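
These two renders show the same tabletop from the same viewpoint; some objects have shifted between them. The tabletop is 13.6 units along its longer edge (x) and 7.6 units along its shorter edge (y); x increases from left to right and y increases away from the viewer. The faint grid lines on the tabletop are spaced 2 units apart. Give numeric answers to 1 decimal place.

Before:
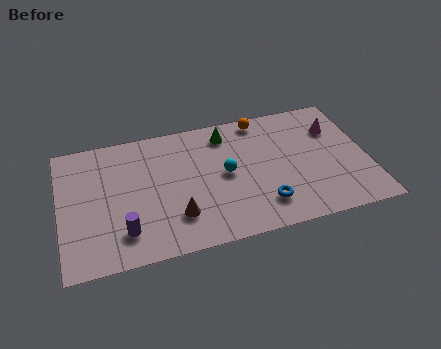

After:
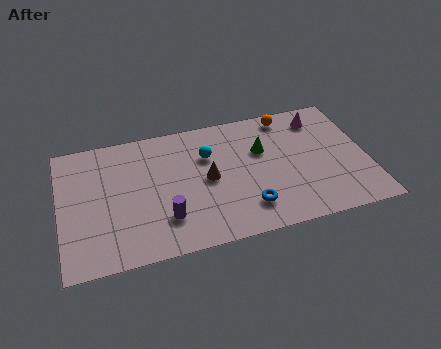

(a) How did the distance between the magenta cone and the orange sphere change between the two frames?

-2.0

Before: roughly 3.5 units apart; after: 1.5. That's 2.0 units closer together.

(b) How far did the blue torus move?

0.7

The blue torus was near (8.8, 1.7) before and (8.1, 1.7) after, so it travelled √(0.7² + 0.0²) ≈ 0.7 units.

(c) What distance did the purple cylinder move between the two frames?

1.8

The purple cylinder moved from about (2.7, 1.7) to (4.5, 2.0), a distance of √(1.8² + 0.3²) ≈ 1.8.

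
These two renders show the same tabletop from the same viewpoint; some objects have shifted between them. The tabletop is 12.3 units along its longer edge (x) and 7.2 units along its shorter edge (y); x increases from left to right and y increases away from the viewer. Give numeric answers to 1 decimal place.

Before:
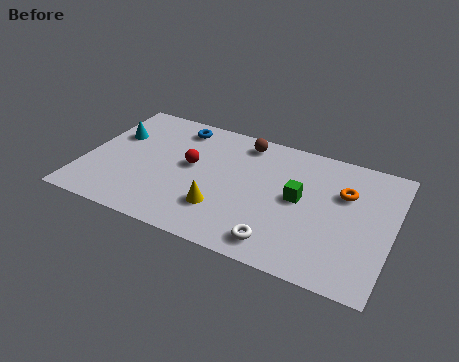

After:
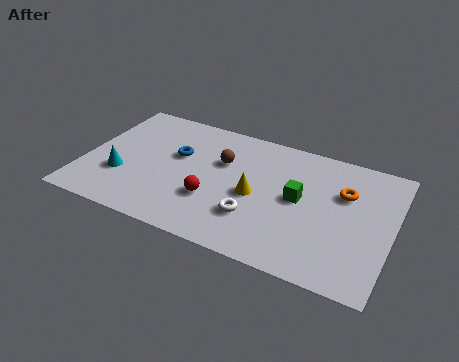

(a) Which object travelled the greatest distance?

the cyan cone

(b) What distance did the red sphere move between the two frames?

1.9

From (4.2, 4.0) to (5.3, 2.4), the red sphere covered √(1.1² + 1.6²) ≈ 1.9 units.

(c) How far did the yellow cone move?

1.8

The yellow cone was near (5.7, 2.0) before and (6.9, 3.3) after, so it travelled √(1.2² + 1.3²) ≈ 1.8 units.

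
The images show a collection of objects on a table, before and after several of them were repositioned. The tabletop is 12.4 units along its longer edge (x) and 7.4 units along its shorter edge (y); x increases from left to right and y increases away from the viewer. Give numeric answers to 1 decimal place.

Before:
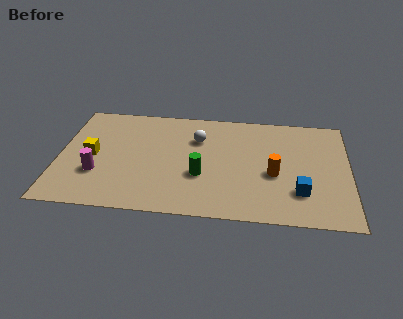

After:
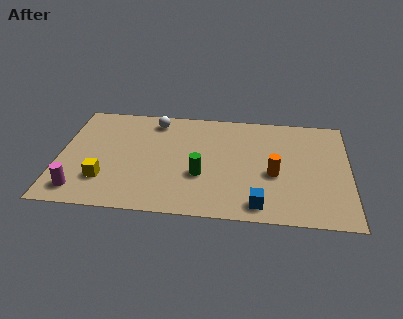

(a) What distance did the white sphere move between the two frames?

2.2

The white sphere moved from about (5.9, 5.2) to (4.0, 6.3), a distance of √(1.9² + 1.1²) ≈ 2.2.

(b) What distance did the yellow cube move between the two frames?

1.7

From (1.4, 3.6) to (2.0, 2.0), the yellow cube covered √(0.6² + 1.6²) ≈ 1.7 units.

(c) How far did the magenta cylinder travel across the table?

1.4

The magenta cylinder moved from about (1.7, 2.4) to (1.0, 1.2), a distance of √(0.7² + 1.2²) ≈ 1.4.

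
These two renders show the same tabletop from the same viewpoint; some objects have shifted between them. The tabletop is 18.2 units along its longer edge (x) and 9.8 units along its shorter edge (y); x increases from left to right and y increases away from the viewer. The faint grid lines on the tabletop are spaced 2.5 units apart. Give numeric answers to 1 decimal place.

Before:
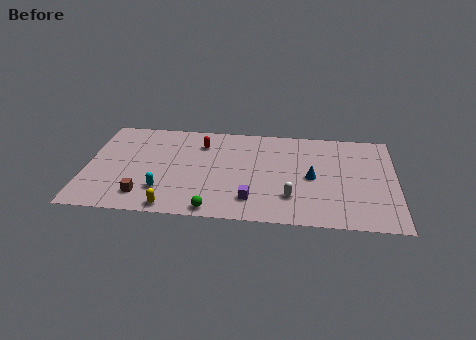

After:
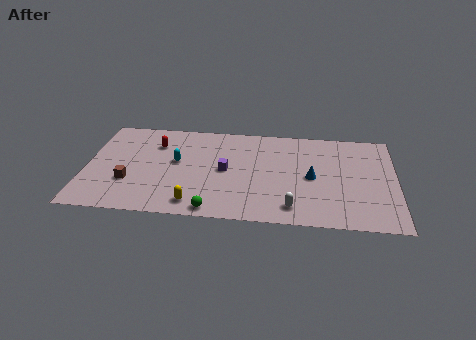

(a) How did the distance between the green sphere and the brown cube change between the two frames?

+1.3

Before: roughly 4.2 units apart; after: 5.5. That's 1.3 units further apart.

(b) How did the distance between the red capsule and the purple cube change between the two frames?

-1.4

They were about 6.2 units apart before and 4.8 after — 1.4 units closer together.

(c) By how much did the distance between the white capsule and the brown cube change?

+1.1

They were about 8.6 units apart before and 9.7 after — 1.1 units further apart.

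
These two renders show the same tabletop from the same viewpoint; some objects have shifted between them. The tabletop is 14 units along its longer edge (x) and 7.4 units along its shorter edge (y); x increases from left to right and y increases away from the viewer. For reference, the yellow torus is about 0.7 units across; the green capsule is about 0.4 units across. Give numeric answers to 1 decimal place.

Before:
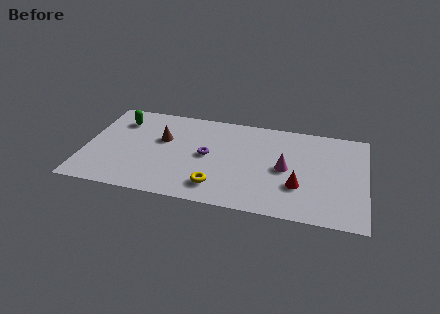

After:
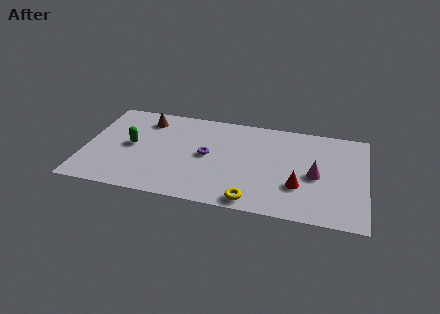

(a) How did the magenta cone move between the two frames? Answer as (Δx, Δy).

(1.5, -0.2)

From the two frames, the magenta cone sits at roughly (10.0, 3.6) before and (11.5, 3.4) after.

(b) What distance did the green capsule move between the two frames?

2.0

From (1.6, 5.7) to (2.3, 3.8), the green capsule covered √(0.7² + 1.9²) ≈ 2.0 units.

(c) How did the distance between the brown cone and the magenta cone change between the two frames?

+2.7

The distance was about 6.3 in the first image and 9.0 in the second, so they moved 2.7 units further apart.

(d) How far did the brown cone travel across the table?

1.7

The brown cone moved from about (3.8, 4.6) to (2.9, 6.0), a distance of √(0.9² + 1.4²) ≈ 1.7.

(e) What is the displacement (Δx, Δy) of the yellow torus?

(1.8, -0.7)

The yellow torus started near (6.7, 1.5) and ended near (8.5, 0.8).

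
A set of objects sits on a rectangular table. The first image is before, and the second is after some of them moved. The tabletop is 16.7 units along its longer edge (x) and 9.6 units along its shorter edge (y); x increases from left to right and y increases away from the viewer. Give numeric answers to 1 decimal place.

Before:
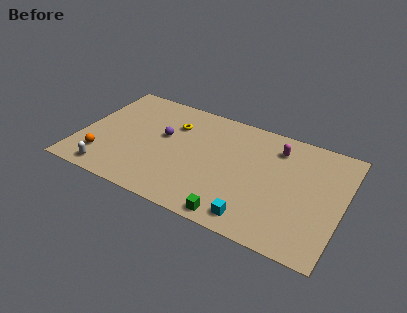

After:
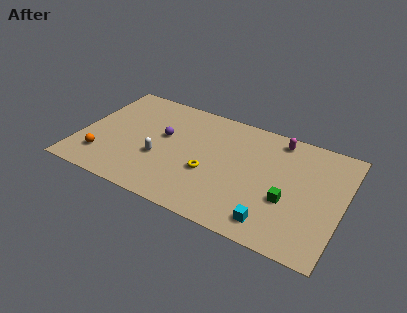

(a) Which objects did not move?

the orange sphere and the purple sphere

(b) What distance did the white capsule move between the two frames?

3.8

From (2.3, 1.1) to (5.2, 3.6), the white capsule covered √(2.9² + 2.5²) ≈ 3.8 units.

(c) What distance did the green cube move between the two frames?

4.0

The green cube moved from about (10.4, 0.9) to (13.4, 3.6), a distance of √(3.0² + 2.7²) ≈ 4.0.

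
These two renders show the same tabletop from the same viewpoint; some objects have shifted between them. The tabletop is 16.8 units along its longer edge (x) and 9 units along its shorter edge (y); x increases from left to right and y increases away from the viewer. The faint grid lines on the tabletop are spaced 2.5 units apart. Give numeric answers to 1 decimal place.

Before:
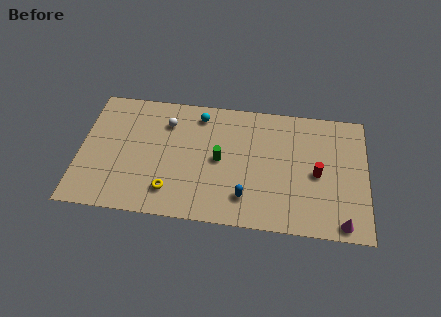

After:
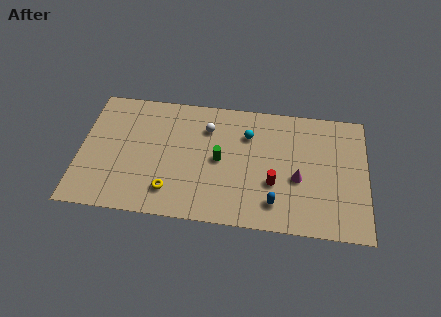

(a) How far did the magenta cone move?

3.8

From (15.4, 0.9) to (12.8, 3.7), the magenta cone covered √(2.6² + 2.8²) ≈ 3.8 units.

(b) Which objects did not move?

the green cylinder and the yellow torus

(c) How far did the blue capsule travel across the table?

1.7

The blue capsule was near (9.8, 2.0) before and (11.5, 1.8) after, so it travelled √(1.7² + 0.2²) ≈ 1.7 units.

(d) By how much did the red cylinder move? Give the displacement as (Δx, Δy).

(-2.5, -1.0)

From the two frames, the red cylinder sits at roughly (13.9, 4.2) before and (11.4, 3.2) after.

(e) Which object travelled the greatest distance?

the magenta cone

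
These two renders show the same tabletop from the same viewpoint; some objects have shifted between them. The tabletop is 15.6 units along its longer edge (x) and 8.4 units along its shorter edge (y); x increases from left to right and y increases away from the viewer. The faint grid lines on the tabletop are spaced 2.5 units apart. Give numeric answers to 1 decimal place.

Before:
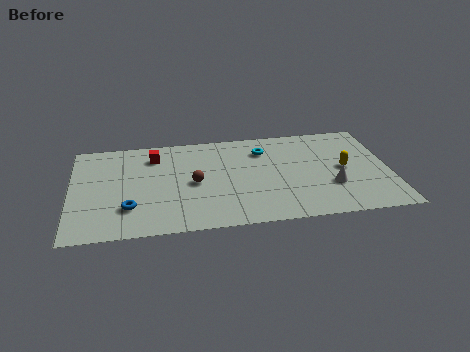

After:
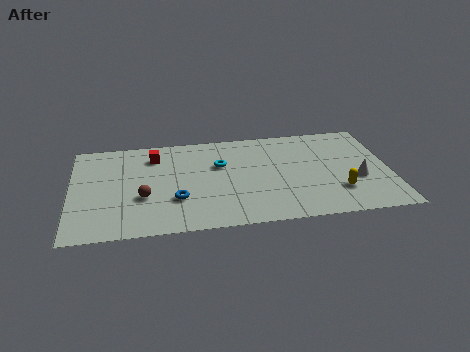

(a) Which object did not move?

the red cube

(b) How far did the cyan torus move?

2.4

From (9.5, 6.4) to (7.3, 5.4), the cyan torus covered √(2.2² + 1.0²) ≈ 2.4 units.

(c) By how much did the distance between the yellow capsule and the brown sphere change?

+2.1

They were about 7.4 units apart before and 9.5 after — 2.1 units further apart.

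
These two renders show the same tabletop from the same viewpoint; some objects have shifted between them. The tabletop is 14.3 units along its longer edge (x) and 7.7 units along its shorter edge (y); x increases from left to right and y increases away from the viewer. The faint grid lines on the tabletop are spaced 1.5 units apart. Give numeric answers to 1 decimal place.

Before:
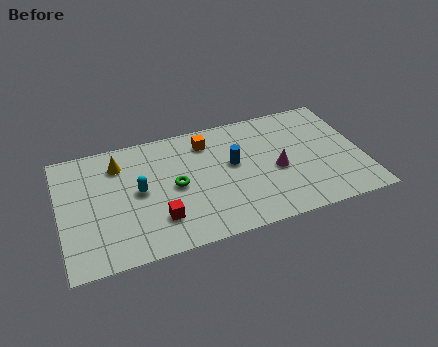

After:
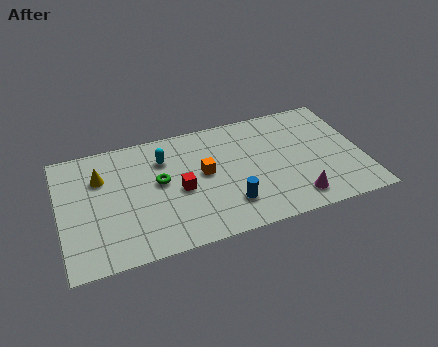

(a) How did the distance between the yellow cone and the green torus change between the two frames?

-0.4

The distance was about 3.3 in the first image and 2.9 in the second, so they moved 0.4 units closer together.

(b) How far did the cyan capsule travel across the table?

2.1

From (3.7, 4.0) to (5.0, 5.7), the cyan capsule covered √(1.3² + 1.7²) ≈ 2.1 units.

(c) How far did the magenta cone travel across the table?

2.2

The magenta cone moved from about (10.2, 3.4) to (10.9, 1.3), a distance of √(0.7² + 2.1²) ≈ 2.2.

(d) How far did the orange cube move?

2.0

From (7.1, 6.2) to (6.8, 4.2), the orange cube covered √(0.3² + 2.0²) ≈ 2.0 units.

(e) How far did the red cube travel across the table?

1.9

The red cube moved from about (4.5, 2.0) to (5.6, 3.5), a distance of √(1.1² + 1.5²) ≈ 1.9.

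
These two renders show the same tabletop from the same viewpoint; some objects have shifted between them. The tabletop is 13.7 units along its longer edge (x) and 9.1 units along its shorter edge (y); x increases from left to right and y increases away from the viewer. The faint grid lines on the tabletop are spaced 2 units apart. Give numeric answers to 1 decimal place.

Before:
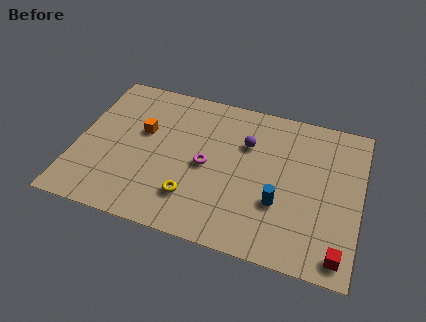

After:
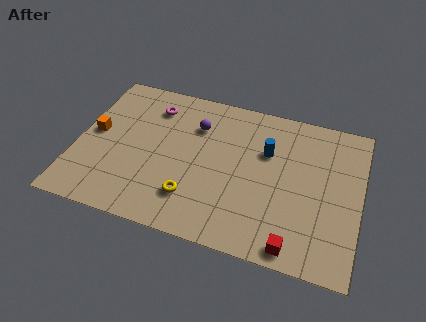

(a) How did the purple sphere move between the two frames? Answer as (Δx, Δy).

(-2.5, 0.4)

From the two frames, the purple sphere sits at roughly (8.1, 6.2) before and (5.6, 6.6) after.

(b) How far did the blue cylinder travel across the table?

3.0

The blue cylinder moved from about (9.9, 3.1) to (9.1, 6.0), a distance of √(0.8² + 2.9²) ≈ 3.0.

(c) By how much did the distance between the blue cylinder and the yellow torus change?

+0.8

The distance was about 4.2 in the first image and 5.0 in the second, so they moved 0.8 units further apart.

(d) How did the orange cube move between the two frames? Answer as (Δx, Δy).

(-2.3, -0.7)

The orange cube was at about (3.1, 5.5) and moved to about (0.8, 4.8).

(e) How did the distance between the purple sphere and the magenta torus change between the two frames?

-0.3

They were about 2.6 units apart before and 2.3 after — 0.3 units closer together.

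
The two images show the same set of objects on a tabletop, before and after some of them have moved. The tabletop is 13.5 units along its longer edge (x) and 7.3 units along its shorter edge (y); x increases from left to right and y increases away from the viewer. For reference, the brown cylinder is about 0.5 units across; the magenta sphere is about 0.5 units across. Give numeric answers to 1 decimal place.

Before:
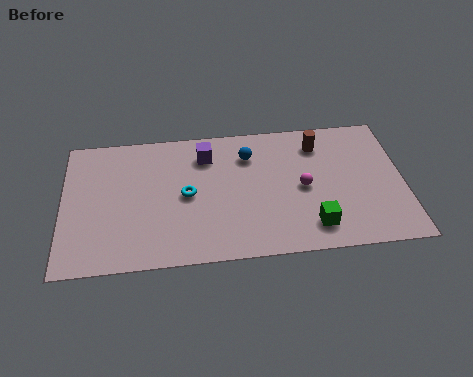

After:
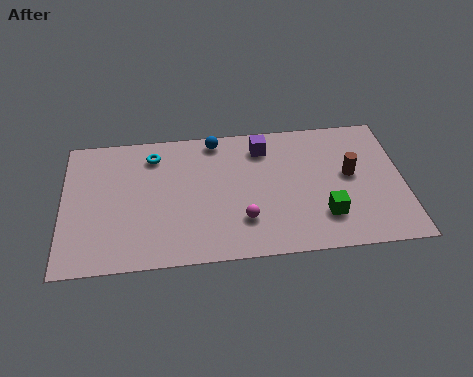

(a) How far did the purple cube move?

2.3

The purple cube moved from about (5.7, 5.7) to (8.0, 5.9), a distance of √(2.3² + 0.2²) ≈ 2.3.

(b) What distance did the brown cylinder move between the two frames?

2.2

From (10.2, 5.8) to (11.4, 4.0), the brown cylinder covered √(1.2² + 1.8²) ≈ 2.2 units.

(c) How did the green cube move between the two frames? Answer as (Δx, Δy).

(0.5, 0.5)

The green cube started near (9.8, 1.4) and ended near (10.3, 1.9).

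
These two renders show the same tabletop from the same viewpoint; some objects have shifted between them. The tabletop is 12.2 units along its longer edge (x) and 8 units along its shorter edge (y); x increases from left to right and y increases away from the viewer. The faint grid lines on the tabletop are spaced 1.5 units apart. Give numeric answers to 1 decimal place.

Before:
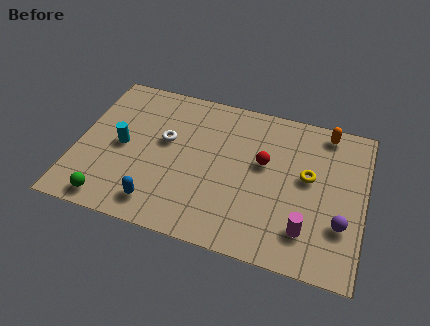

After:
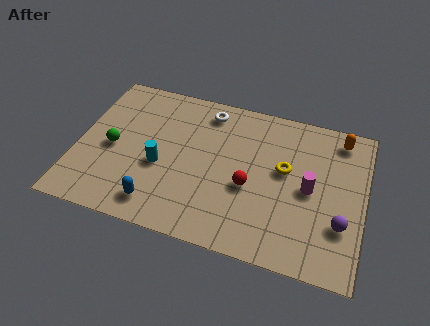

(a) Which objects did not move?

the blue capsule and the purple sphere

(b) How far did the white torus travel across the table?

2.6

From (3.7, 4.7) to (5.3, 6.8), the white torus covered √(1.6² + 2.1²) ≈ 2.6 units.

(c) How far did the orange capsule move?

0.6

The orange capsule moved from about (10.4, 7.1) to (11.0, 6.9), a distance of √(0.6² + 0.2²) ≈ 0.6.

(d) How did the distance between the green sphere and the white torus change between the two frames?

+0.6

They were about 4.3 units apart before and 4.9 after — 0.6 units further apart.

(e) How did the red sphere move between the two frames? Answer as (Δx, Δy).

(-0.5, -1.4)

The red sphere was at about (7.9, 4.7) and moved to about (7.4, 3.3).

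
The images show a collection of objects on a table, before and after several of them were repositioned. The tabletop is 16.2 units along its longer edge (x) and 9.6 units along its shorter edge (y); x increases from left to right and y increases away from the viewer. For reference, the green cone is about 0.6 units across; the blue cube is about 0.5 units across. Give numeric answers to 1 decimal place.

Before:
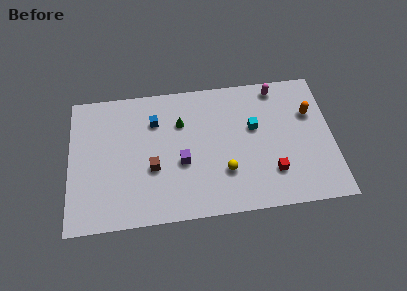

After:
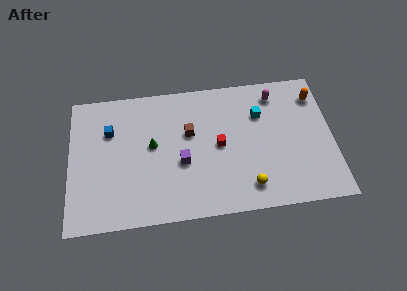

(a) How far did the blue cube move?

2.8

The blue cube moved from about (5.3, 7.0) to (2.5, 6.6), a distance of √(2.8² + 0.4²) ≈ 2.8.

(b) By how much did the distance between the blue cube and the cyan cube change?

+3.1

Before: roughly 6.2 units apart; after: 9.3. That's 3.1 units further apart.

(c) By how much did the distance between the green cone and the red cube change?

-2.8

Before: roughly 6.9 units apart; after: 4.1. That's 2.8 units closer together.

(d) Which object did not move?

the purple cube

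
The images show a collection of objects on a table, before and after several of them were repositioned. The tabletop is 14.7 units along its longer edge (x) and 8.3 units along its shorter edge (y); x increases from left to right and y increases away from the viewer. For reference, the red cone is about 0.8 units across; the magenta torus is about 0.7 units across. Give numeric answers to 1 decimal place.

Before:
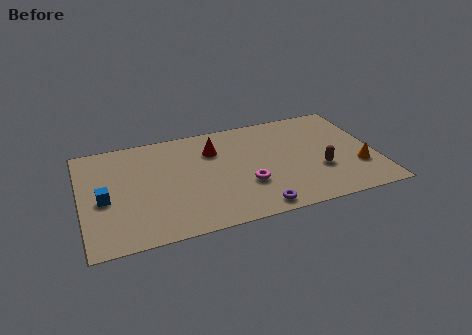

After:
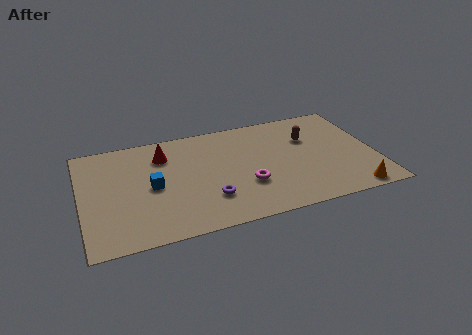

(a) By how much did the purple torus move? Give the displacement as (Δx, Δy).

(-2.2, 1.4)

The purple torus started near (8.4, 0.9) and ended near (6.2, 2.3).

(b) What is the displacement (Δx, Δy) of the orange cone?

(-0.5, -1.8)

The orange cone started near (13.7, 2.6) and ended near (13.2, 0.8).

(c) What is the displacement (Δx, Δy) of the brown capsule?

(-0.3, 2.7)

The brown capsule was at about (11.8, 2.9) and moved to about (11.5, 5.6).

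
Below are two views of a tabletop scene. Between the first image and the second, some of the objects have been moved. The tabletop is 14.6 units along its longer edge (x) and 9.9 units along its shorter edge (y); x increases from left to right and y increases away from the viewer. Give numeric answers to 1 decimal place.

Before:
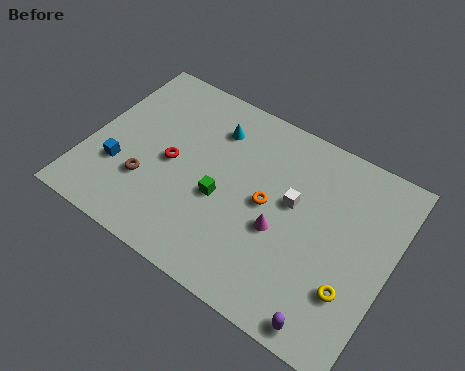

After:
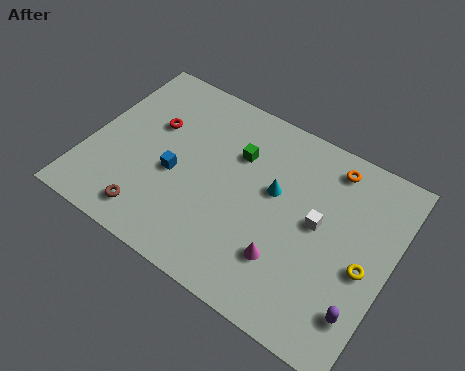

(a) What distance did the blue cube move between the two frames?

2.8

From (1.7, 3.2) to (4.3, 4.2), the blue cube covered √(2.6² + 1.0²) ≈ 2.8 units.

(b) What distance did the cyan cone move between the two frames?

3.8

The cyan cone moved from about (5.6, 7.6) to (8.9, 5.8), a distance of √(3.3² + 1.8²) ≈ 3.8.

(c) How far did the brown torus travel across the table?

1.7

The brown torus moved from about (3.1, 3.1) to (3.6, 1.5), a distance of √(0.5² + 1.6²) ≈ 1.7.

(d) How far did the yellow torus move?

1.5

The yellow torus was near (13.1, 2.9) before and (13.5, 4.3) after, so it travelled √(0.4² + 1.4²) ≈ 1.5 units.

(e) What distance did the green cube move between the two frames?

2.7

The green cube was near (6.6, 4.1) before and (6.9, 6.8) after, so it travelled √(0.3² + 2.7²) ≈ 2.7 units.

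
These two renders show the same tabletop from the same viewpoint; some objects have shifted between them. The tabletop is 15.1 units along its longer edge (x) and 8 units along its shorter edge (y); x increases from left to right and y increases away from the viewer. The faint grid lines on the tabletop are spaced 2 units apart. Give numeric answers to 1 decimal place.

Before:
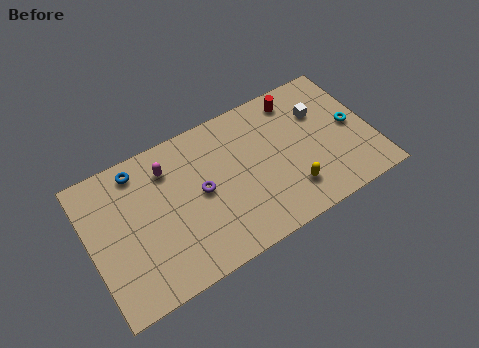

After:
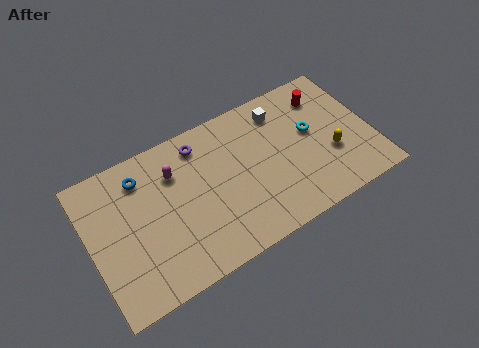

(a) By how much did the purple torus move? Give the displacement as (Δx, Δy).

(0.3, 2.6)

The purple torus was at about (5.9, 4.1) and moved to about (6.2, 6.7).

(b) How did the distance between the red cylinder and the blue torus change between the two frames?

+1.4

They were about 8.6 units apart before and 10.0 after — 1.4 units further apart.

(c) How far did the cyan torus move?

2.2

From (14.1, 4.0) to (12.0, 4.6), the cyan torus covered √(2.1² + 0.6²) ≈ 2.2 units.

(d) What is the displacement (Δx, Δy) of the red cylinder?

(1.5, -0.5)

From the two frames, the red cylinder sits at roughly (11.5, 6.8) before and (13.0, 6.3) after.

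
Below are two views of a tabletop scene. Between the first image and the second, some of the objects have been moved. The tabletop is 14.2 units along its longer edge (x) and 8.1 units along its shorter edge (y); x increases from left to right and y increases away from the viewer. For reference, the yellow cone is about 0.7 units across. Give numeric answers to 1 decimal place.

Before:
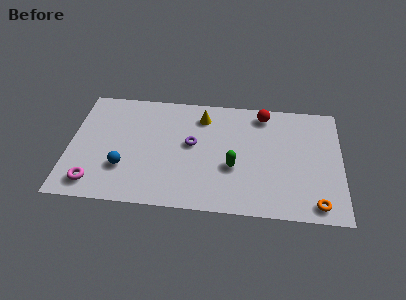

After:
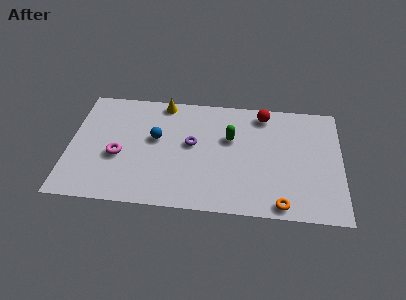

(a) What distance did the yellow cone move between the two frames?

2.2

The yellow cone moved from about (6.9, 6.5) to (4.8, 7.3), a distance of √(2.1² + 0.8²) ≈ 2.2.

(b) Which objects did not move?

the red sphere and the purple torus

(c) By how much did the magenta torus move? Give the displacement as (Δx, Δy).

(1.2, 2.0)

The magenta torus was at about (1.4, 1.3) and moved to about (2.6, 3.3).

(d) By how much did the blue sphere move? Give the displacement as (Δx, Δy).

(1.6, 2.2)

The blue sphere was at about (2.9, 2.5) and moved to about (4.5, 4.7).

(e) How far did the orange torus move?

1.8

The orange torus was near (12.9, 1.0) before and (11.1, 0.8) after, so it travelled √(1.8² + 0.2²) ≈ 1.8 units.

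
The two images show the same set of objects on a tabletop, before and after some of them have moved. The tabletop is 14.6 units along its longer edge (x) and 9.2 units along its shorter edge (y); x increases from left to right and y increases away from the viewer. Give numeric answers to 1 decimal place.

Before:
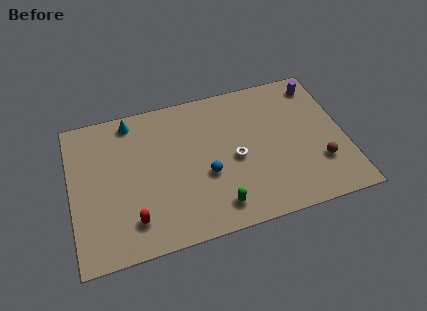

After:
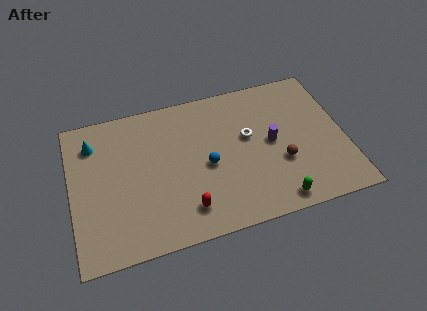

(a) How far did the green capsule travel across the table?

3.1

The green capsule was near (7.5, 1.5) before and (10.6, 1.0) after, so it travelled √(3.1² + 0.5²) ≈ 3.1 units.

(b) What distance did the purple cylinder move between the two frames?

4.2

The purple cylinder moved from about (13.5, 7.8) to (10.7, 4.7), a distance of √(2.8² + 3.1²) ≈ 4.2.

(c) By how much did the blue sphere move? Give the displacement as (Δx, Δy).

(0.1, 0.6)

From the two frames, the blue sphere sits at roughly (7.1, 3.6) before and (7.2, 4.2) after.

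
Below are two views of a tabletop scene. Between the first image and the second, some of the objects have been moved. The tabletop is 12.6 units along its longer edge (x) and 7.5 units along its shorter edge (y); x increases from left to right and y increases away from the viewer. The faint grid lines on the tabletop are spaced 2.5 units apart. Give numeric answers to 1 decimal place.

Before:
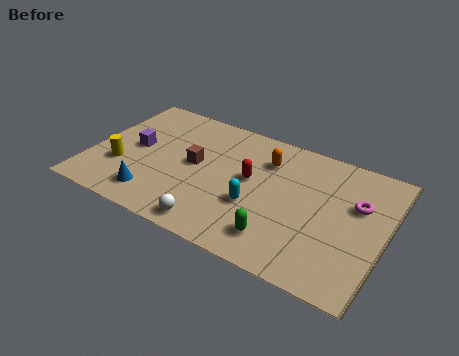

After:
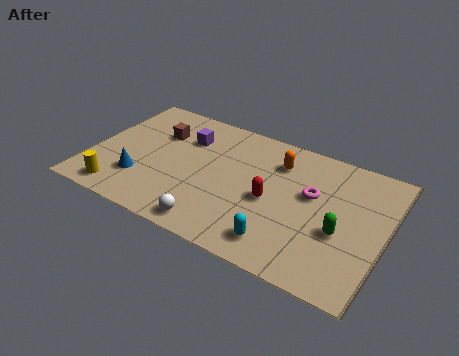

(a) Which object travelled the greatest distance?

the green capsule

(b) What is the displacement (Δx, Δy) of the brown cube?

(-1.8, 1.2)

From the two frames, the brown cube sits at roughly (4.4, 4.0) before and (2.6, 5.2) after.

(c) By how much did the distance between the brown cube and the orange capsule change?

+1.9

They were about 3.3 units apart before and 5.2 after — 1.9 units further apart.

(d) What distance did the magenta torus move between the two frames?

1.9

The magenta torus moved from about (11.3, 4.8) to (9.4, 4.5), a distance of √(1.9² + 0.3²) ≈ 1.9.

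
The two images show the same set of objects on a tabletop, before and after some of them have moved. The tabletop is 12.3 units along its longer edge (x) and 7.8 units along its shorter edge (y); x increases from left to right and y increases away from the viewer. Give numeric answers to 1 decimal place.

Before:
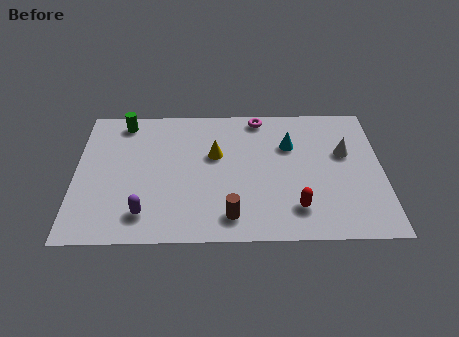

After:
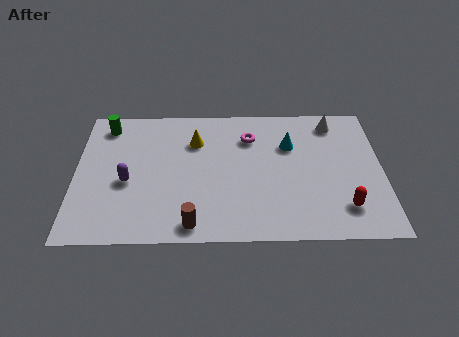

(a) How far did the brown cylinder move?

1.6

From (6.2, 1.3) to (4.7, 0.9), the brown cylinder covered √(1.5² + 0.4²) ≈ 1.6 units.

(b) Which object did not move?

the cyan cone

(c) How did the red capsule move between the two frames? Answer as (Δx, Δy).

(1.9, 0.0)

From the two frames, the red capsule sits at roughly (8.8, 1.7) before and (10.7, 1.7) after.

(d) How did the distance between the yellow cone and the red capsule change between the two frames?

+2.6

They were about 4.5 units apart before and 7.1 after — 2.6 units further apart.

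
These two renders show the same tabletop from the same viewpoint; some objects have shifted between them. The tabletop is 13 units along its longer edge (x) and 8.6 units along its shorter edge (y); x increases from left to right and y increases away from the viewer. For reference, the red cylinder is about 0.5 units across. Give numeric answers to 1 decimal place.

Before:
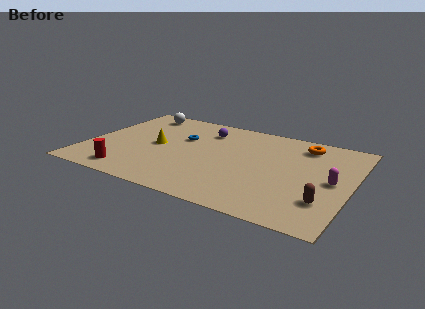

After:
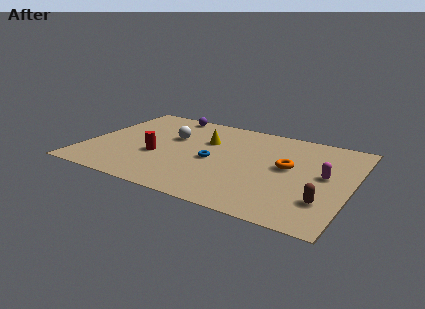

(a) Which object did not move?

the brown capsule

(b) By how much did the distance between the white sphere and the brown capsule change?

-2.6

Before: roughly 11.1 units apart; after: 8.5. That's 2.6 units closer together.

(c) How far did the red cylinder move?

2.4

The red cylinder moved from about (2.5, 1.2) to (3.6, 3.3), a distance of √(1.1² + 2.1²) ≈ 2.4.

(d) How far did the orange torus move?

2.5

From (10.4, 7.1) to (9.9, 4.7), the orange torus covered √(0.5² + 2.4²) ≈ 2.5 units.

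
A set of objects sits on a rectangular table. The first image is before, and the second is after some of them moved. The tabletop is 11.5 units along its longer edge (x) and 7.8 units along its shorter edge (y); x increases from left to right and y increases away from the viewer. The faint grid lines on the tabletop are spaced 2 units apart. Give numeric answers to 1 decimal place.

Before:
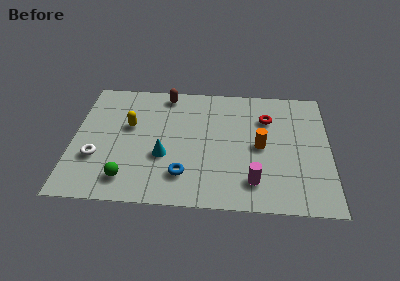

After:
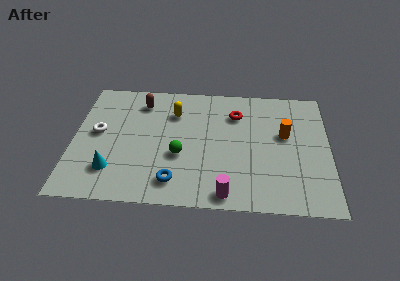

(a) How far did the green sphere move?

2.8

The green sphere moved from about (2.5, 1.4) to (4.8, 3.0), a distance of √(2.3² + 1.6²) ≈ 2.8.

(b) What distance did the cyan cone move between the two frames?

2.5

The cyan cone moved from about (4.1, 2.9) to (1.8, 1.9), a distance of √(2.3² + 1.0²) ≈ 2.5.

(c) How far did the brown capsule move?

1.3

The brown capsule moved from about (4.1, 6.9) to (3.0, 6.3), a distance of √(1.1² + 0.6²) ≈ 1.3.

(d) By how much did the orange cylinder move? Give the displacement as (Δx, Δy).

(1.1, 0.8)

The orange cylinder started near (8.4, 3.8) and ended near (9.5, 4.6).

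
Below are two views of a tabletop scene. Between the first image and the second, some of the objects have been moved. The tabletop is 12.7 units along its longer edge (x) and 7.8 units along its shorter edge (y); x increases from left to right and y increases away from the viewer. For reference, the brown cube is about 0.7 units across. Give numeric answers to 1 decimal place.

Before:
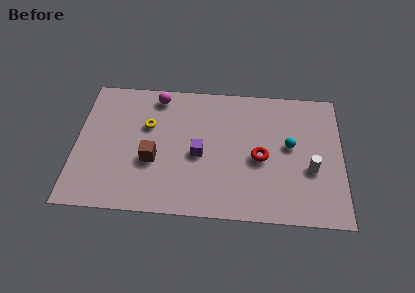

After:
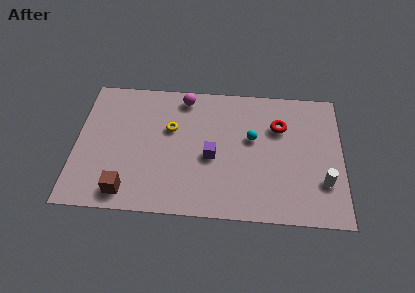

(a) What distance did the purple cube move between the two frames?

0.6

From (5.9, 3.5) to (6.5, 3.4), the purple cube covered √(0.6² + 0.1²) ≈ 0.6 units.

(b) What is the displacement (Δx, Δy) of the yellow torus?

(1.1, -0.1)

The yellow torus started near (3.4, 5.0) and ended near (4.5, 4.9).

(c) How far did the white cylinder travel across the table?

0.9

From (11.2, 3.0) to (11.8, 2.3), the white cylinder covered √(0.6² + 0.7²) ≈ 0.9 units.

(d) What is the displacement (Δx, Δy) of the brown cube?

(-1.2, -1.9)

The brown cube was at about (3.7, 3.0) and moved to about (2.5, 1.1).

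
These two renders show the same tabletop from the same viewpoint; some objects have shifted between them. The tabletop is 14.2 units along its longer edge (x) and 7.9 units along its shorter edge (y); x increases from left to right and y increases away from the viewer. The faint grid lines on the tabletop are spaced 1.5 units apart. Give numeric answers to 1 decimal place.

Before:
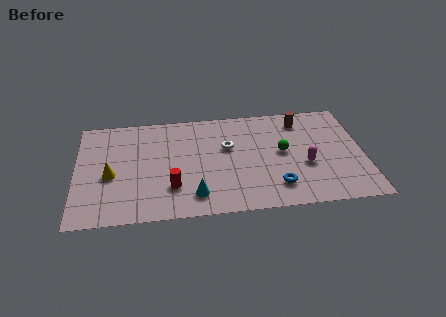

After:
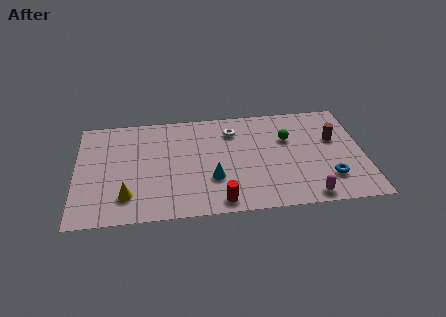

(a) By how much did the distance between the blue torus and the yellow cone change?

+1.6

They were about 8.3 units apart before and 9.9 after — 1.6 units further apart.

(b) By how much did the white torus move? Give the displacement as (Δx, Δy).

(0.3, 1.2)

The white torus started near (7.5, 4.9) and ended near (7.8, 6.1).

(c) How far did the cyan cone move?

1.4

From (5.8, 1.5) to (6.7, 2.6), the cyan cone covered √(0.9² + 1.1²) ≈ 1.4 units.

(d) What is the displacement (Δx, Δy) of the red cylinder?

(2.3, -1.3)

The red cylinder started near (4.7, 2.2) and ended near (7.0, 0.9).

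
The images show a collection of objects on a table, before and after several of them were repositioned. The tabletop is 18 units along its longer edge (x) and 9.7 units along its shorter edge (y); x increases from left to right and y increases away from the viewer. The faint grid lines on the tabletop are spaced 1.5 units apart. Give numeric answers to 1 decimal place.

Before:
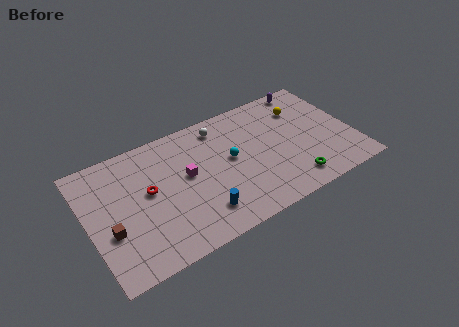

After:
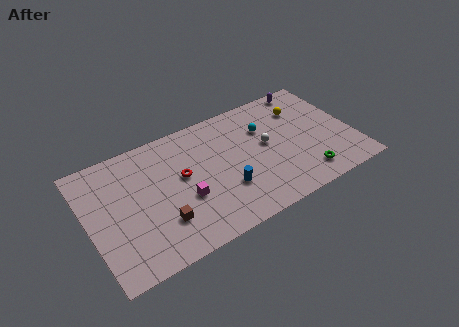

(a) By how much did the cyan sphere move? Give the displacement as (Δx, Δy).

(2.6, 1.4)

The cyan sphere started near (9.7, 5.3) and ended near (12.3, 6.7).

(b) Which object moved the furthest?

the white sphere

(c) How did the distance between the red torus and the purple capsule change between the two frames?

-2.2

Before: roughly 12.1 units apart; after: 9.9. That's 2.2 units closer together.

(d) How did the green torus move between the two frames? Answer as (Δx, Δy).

(0.9, 0.1)

The green torus started near (13.4, 1.6) and ended near (14.3, 1.7).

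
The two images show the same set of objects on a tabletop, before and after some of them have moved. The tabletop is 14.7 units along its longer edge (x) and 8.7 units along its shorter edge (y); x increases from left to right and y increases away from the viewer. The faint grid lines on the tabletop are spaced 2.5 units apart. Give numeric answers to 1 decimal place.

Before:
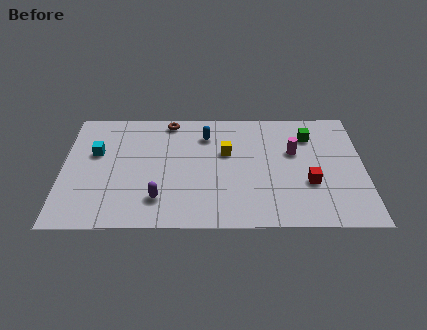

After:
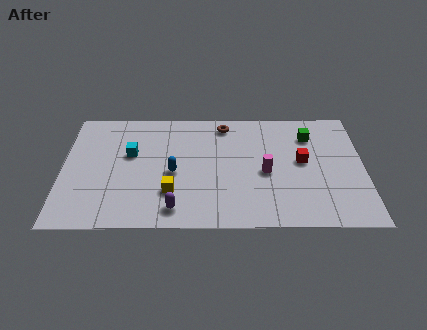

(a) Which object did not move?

the green cube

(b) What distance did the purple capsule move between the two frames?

1.1

The purple capsule moved from about (4.7, 2.0) to (5.5, 1.3), a distance of √(0.8² + 0.7²) ≈ 1.1.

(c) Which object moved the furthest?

the yellow cube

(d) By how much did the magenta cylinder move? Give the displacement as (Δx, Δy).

(-1.4, -1.5)

The magenta cylinder started near (11.3, 5.4) and ended near (9.9, 3.9).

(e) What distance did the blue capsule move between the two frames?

3.2

The blue capsule was near (7.0, 6.7) before and (5.4, 3.9) after, so it travelled √(1.6² + 2.8²) ≈ 3.2 units.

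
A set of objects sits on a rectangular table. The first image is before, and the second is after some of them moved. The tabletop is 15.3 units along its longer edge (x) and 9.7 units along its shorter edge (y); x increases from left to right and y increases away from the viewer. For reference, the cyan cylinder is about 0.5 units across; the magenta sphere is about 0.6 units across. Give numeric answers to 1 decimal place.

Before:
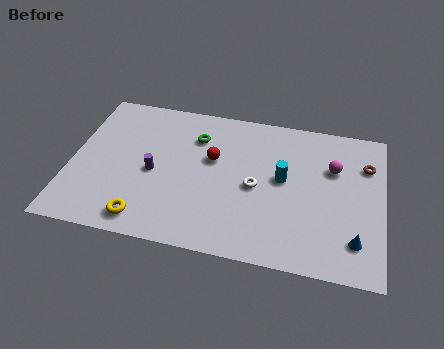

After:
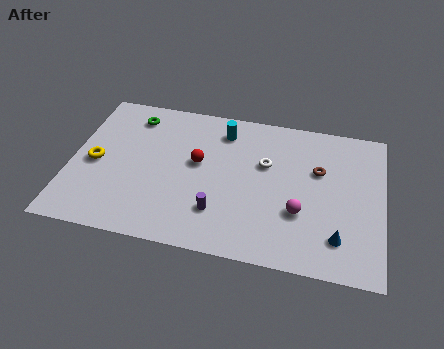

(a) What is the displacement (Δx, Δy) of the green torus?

(-3.2, 0.8)

The green torus was at about (6.0, 7.2) and moved to about (2.8, 8.0).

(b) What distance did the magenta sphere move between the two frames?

3.5

The magenta sphere moved from about (12.8, 6.5) to (11.3, 3.3), a distance of √(1.5² + 3.2²) ≈ 3.5.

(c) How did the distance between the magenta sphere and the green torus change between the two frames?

+2.9

The distance was about 6.8 in the first image and 9.7 in the second, so they moved 2.9 units further apart.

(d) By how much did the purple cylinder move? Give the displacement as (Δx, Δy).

(3.3, -1.9)

From the two frames, the purple cylinder sits at roughly (4.1, 4.4) before and (7.4, 2.5) after.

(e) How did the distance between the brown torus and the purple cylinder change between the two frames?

-4.6

They were about 10.6 units apart before and 6.0 after — 4.6 units closer together.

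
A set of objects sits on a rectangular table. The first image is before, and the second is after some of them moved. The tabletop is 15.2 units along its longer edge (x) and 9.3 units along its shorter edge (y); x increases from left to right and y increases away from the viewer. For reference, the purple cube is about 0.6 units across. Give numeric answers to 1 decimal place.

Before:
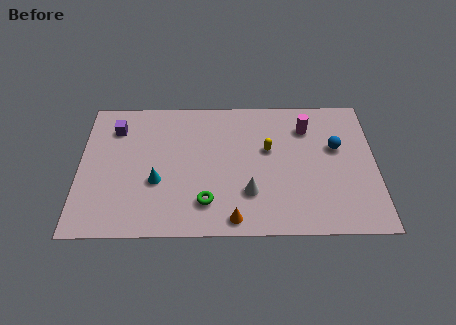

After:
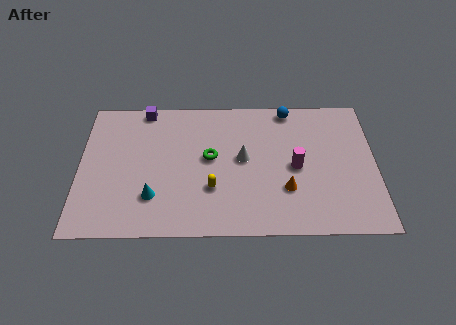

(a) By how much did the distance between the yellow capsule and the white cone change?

-0.5

Before: roughly 3.1 units apart; after: 2.6. That's 0.5 units closer together.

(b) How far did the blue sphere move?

3.6

The blue sphere moved from about (13.2, 5.7) to (10.8, 8.4), a distance of √(2.4² + 2.7²) ≈ 3.6.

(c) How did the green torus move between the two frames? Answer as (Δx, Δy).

(0.2, 3.0)

The green torus was at about (6.5, 2.1) and moved to about (6.7, 5.1).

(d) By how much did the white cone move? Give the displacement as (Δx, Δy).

(-0.3, 2.3)

The white cone was at about (8.7, 2.7) and moved to about (8.4, 5.0).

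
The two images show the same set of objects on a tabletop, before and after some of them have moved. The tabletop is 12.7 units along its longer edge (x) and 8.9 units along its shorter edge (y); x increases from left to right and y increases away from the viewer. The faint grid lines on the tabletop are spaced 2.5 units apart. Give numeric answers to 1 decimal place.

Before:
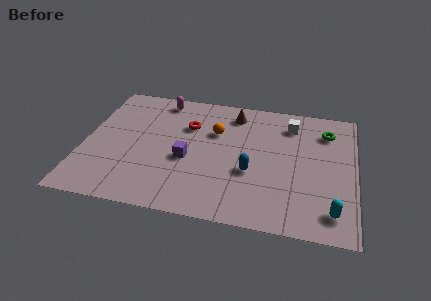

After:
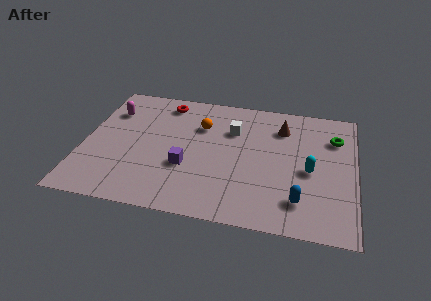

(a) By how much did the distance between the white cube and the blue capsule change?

+1.3

Before: roughly 4.1 units apart; after: 5.4. That's 1.3 units further apart.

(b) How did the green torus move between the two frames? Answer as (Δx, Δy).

(0.4, -0.4)

From the two frames, the green torus sits at roughly (11.3, 6.9) before and (11.7, 6.5) after.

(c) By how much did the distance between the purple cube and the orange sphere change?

+0.5

The distance was about 2.5 in the first image and 3.0 in the second, so they moved 0.5 units further apart.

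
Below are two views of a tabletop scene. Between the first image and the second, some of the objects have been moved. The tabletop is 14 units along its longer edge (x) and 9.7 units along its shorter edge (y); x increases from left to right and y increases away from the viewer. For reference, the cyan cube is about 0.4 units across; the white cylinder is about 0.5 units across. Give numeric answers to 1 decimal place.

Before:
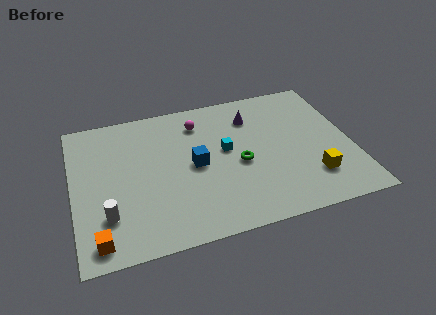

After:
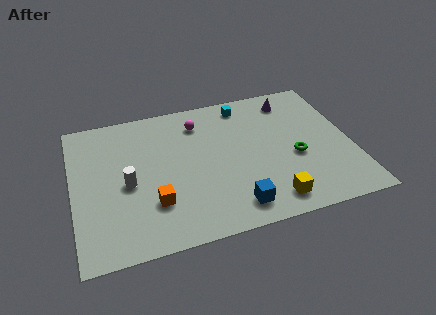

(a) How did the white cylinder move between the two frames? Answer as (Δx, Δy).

(1.1, 1.8)

The white cylinder was at about (1.6, 2.6) and moved to about (2.7, 4.4).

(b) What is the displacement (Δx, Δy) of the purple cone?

(2.1, 0.7)

The purple cone was at about (9.2, 7.4) and moved to about (11.3, 8.1).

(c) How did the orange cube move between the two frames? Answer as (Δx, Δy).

(2.8, 1.6)

The orange cube started near (1.1, 1.2) and ended near (3.9, 2.8).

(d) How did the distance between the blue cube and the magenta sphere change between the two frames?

+3.4

They were about 2.9 units apart before and 6.3 after — 3.4 units further apart.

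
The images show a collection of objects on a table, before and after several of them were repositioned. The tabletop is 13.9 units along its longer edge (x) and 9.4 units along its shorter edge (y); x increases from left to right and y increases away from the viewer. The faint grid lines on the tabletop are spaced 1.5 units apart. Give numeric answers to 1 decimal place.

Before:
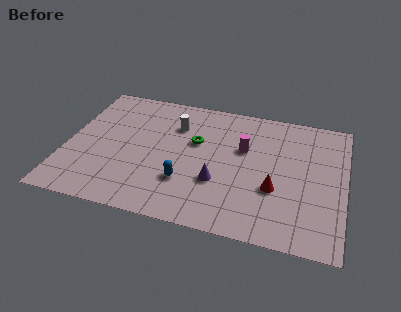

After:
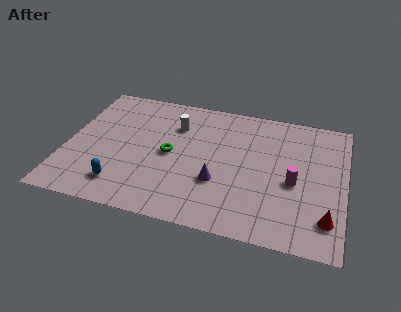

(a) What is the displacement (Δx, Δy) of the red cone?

(2.6, -1.4)

The red cone started near (10.5, 3.4) and ended near (13.1, 2.0).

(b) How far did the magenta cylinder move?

3.2

From (8.8, 5.9) to (11.4, 4.1), the magenta cylinder covered √(2.6² + 1.8²) ≈ 3.2 units.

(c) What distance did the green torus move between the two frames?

1.7

From (6.4, 5.8) to (5.2, 4.6), the green torus covered √(1.2² + 1.2²) ≈ 1.7 units.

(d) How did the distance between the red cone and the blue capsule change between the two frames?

+5.7

The distance was about 4.4 in the first image and 10.1 in the second, so they moved 5.7 units further apart.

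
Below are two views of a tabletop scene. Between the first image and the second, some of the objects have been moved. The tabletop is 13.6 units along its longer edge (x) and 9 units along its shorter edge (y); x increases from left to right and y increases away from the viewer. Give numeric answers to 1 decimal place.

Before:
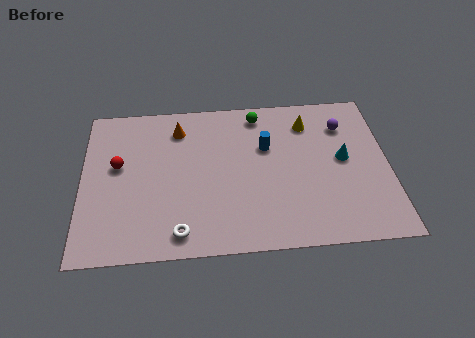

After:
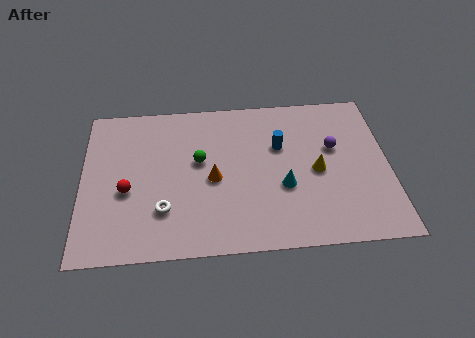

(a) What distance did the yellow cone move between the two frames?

2.9

From (10.1, 7.1) to (10.4, 4.2), the yellow cone covered √(0.3² + 2.9²) ≈ 2.9 units.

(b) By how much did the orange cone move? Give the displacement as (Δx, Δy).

(1.5, -3.1)

The orange cone started near (4.3, 7.2) and ended near (5.8, 4.1).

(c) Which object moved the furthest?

the green sphere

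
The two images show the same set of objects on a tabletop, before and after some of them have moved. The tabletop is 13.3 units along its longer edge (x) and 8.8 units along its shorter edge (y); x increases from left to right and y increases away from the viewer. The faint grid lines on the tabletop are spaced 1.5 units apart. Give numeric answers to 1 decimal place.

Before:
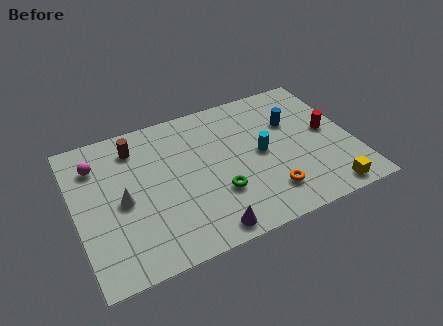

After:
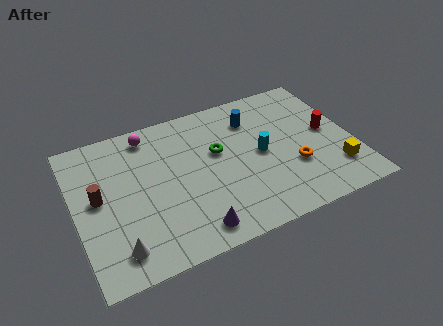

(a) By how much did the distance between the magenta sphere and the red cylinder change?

-2.3

Before: roughly 11.2 units apart; after: 8.9. That's 2.3 units closer together.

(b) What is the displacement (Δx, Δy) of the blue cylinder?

(-1.8, 0.9)

From the two frames, the blue cylinder sits at roughly (10.6, 5.8) before and (8.8, 6.7) after.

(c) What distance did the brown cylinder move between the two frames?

3.1

The brown cylinder moved from about (3.1, 7.1) to (1.1, 4.7), a distance of √(2.0² + 2.4²) ≈ 3.1.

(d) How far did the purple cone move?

0.7

The purple cone was near (5.8, 0.9) before and (5.2, 1.2) after, so it travelled √(0.6² + 0.3²) ≈ 0.7 units.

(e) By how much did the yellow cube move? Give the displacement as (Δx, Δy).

(0.6, 1.2)

The yellow cube was at about (11.6, 0.9) and moved to about (12.2, 2.1).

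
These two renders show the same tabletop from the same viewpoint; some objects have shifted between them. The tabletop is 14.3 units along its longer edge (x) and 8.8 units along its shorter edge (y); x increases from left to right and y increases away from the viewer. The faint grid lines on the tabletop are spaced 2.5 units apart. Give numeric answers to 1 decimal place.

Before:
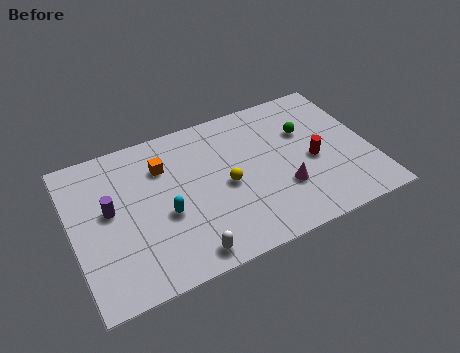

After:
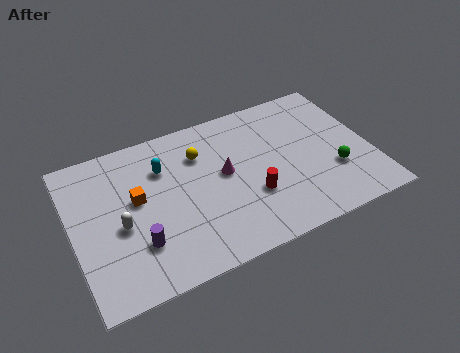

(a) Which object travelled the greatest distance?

the white capsule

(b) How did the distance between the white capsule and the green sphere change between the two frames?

+2.2

The distance was about 8.0 in the first image and 10.2 in the second, so they moved 2.2 units further apart.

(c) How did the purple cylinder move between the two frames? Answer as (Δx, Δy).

(1.1, -2.4)

The purple cylinder was at about (1.8, 4.9) and moved to about (2.9, 2.5).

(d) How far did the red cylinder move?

3.2

The red cylinder was near (11.5, 3.9) before and (8.4, 3.0) after, so it travelled √(3.1² + 0.9²) ≈ 3.2 units.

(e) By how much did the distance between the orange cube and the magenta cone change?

-2.3

They were about 6.5 units apart before and 4.2 after — 2.3 units closer together.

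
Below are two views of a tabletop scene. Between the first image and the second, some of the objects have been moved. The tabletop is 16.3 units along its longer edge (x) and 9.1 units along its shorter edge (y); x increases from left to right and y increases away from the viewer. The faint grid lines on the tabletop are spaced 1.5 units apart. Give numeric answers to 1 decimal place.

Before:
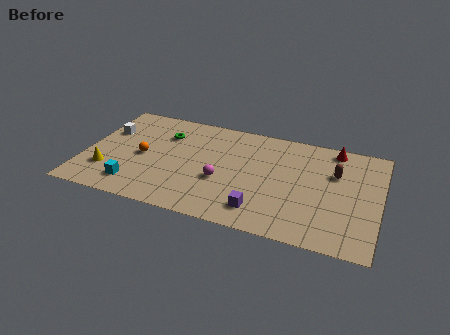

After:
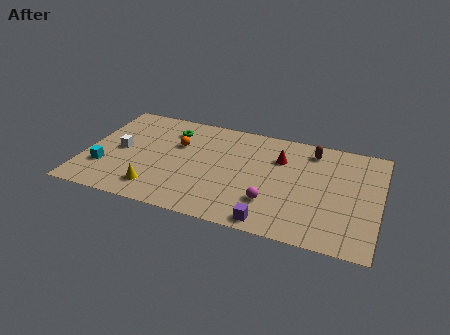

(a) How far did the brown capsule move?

2.1

The brown capsule moved from about (13.8, 6.0) to (12.4, 7.6), a distance of √(1.4² + 1.6²) ≈ 2.1.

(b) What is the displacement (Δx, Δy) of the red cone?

(-2.9, -1.7)

The red cone was at about (13.6, 8.1) and moved to about (10.7, 6.4).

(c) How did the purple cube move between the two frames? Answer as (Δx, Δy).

(0.6, -0.8)

The purple cube started near (10.0, 1.7) and ended near (10.6, 0.9).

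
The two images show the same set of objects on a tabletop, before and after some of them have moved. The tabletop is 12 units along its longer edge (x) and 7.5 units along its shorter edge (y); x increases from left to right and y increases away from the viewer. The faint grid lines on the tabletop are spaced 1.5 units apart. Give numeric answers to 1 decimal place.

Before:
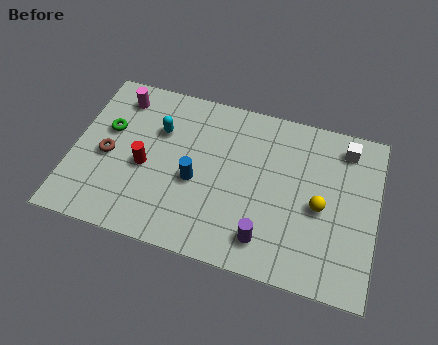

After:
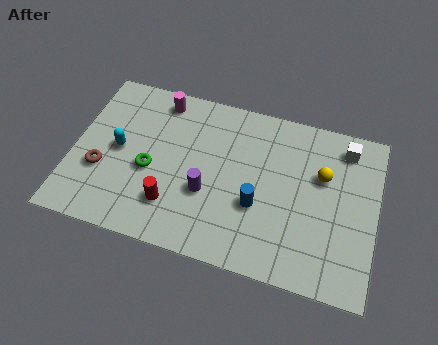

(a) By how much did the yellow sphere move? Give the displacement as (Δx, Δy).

(0.0, 1.4)

The yellow sphere was at about (9.8, 3.4) and moved to about (9.8, 4.8).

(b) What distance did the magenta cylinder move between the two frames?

1.6

The magenta cylinder was near (1.6, 6.2) before and (3.2, 6.5) after, so it travelled √(1.6² + 0.3²) ≈ 1.6 units.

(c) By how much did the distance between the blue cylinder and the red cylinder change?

+1.4

They were about 2.0 units apart before and 3.4 after — 1.4 units further apart.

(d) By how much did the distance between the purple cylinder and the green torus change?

-4.9

The distance was about 7.2 in the first image and 2.3 in the second, so they moved 4.9 units closer together.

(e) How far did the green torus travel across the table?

2.3

The green torus moved from about (1.3, 4.6) to (3.1, 3.2), a distance of √(1.8² + 1.4²) ≈ 2.3.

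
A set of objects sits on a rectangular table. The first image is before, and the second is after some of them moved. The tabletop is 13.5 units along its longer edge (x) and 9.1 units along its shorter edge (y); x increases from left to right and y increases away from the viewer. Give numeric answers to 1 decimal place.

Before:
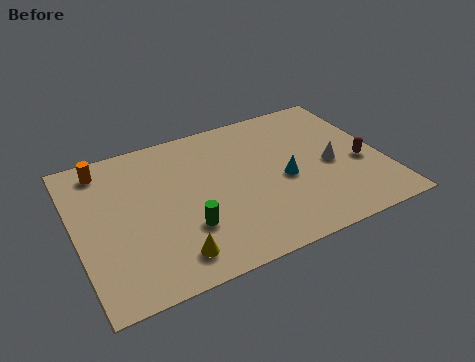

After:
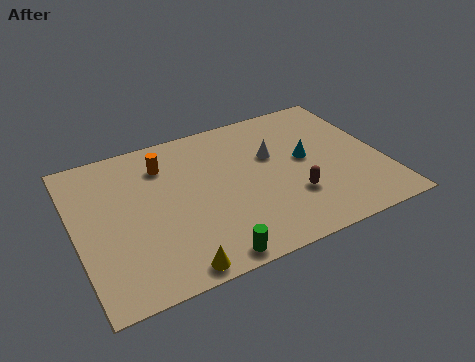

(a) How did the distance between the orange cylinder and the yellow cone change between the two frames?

-0.5

The distance was about 6.7 in the first image and 6.2 in the second, so they moved 0.5 units closer together.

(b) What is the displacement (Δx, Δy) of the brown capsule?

(-3.2, -0.9)

From the two frames, the brown capsule sits at roughly (12.5, 3.7) before and (9.3, 2.8) after.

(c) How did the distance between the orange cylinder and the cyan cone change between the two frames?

-2.0

The distance was about 8.5 in the first image and 6.5 in the second, so they moved 2.0 units closer together.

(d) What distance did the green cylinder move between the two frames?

2.1

The green cylinder was near (4.6, 2.8) before and (5.3, 0.8) after, so it travelled √(0.7² + 2.0²) ≈ 2.1 units.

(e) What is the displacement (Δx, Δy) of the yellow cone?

(0.0, -0.7)

The yellow cone started near (3.8, 1.5) and ended near (3.8, 0.8).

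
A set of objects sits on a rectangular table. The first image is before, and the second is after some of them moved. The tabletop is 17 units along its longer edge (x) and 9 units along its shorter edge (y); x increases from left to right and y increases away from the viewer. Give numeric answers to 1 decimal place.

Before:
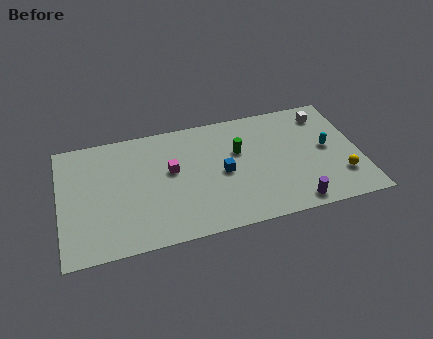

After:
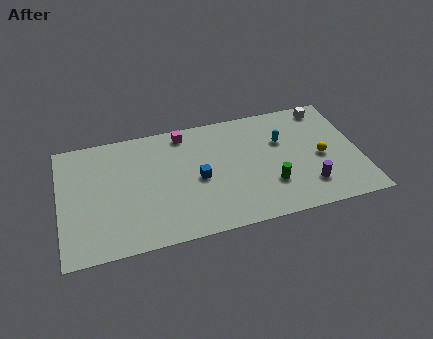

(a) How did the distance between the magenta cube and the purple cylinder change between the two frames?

+1.0

They were about 7.9 units apart before and 8.9 after — 1.0 units further apart.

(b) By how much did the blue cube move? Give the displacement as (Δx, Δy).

(-1.4, -0.1)

From the two frames, the blue cube sits at roughly (9.2, 4.3) before and (7.8, 4.2) after.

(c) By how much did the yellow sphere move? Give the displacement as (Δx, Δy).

(-1.0, 1.7)

The yellow sphere was at about (15.8, 2.4) and moved to about (14.8, 4.1).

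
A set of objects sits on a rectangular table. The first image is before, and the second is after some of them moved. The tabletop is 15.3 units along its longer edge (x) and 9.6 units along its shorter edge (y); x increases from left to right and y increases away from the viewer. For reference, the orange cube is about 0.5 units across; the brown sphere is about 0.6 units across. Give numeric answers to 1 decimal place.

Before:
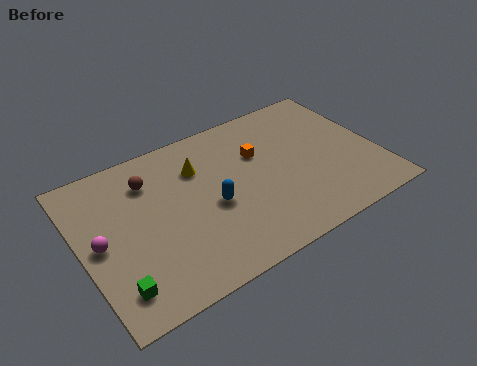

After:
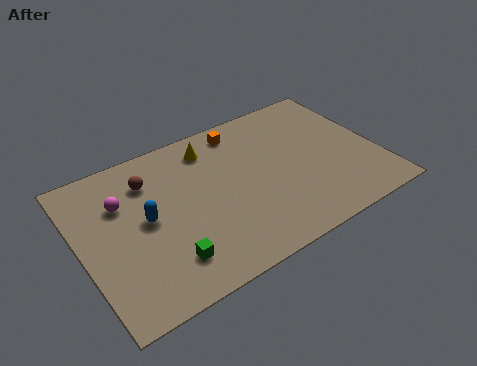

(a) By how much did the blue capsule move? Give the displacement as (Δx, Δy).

(-3.3, 0.8)

The blue capsule started near (6.6, 4.2) and ended near (3.3, 5.0).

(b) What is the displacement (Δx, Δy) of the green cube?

(2.6, 0.3)

From the two frames, the green cube sits at roughly (1.3, 1.8) before and (3.9, 2.1) after.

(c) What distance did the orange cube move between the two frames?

2.1

The orange cube was near (9.4, 6.3) before and (8.8, 8.3) after, so it travelled √(0.6² + 2.0²) ≈ 2.1 units.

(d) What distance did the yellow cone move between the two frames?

1.3

From (6.3, 6.9) to (7.1, 7.9), the yellow cone covered √(0.8² + 1.0²) ≈ 1.3 units.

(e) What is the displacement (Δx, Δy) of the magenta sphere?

(1.4, 1.9)

The magenta sphere was at about (0.9, 4.7) and moved to about (2.3, 6.6).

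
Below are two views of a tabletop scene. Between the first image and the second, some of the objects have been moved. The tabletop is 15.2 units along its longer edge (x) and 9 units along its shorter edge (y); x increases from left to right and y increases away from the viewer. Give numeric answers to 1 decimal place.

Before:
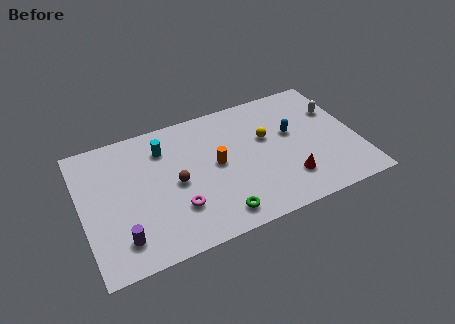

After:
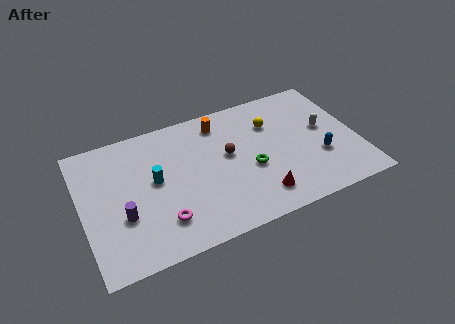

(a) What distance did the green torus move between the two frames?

3.2

The green torus moved from about (7.1, 1.3) to (9.2, 3.7), a distance of √(2.1² + 2.4²) ≈ 3.2.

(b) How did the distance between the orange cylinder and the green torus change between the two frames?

+0.6

They were about 3.4 units apart before and 4.0 after — 0.6 units further apart.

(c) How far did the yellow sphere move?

1.0

The yellow sphere moved from about (10.3, 5.5) to (10.7, 6.4), a distance of √(0.4² + 0.9²) ≈ 1.0.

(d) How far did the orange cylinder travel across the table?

2.8

From (7.4, 4.7) to (7.9, 7.5), the orange cylinder covered √(0.5² + 2.8²) ≈ 2.8 units.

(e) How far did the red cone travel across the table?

1.8

The red cone moved from about (11.1, 2.2) to (9.4, 1.7), a distance of √(1.7² + 0.5²) ≈ 1.8.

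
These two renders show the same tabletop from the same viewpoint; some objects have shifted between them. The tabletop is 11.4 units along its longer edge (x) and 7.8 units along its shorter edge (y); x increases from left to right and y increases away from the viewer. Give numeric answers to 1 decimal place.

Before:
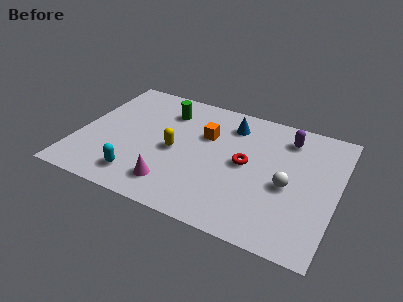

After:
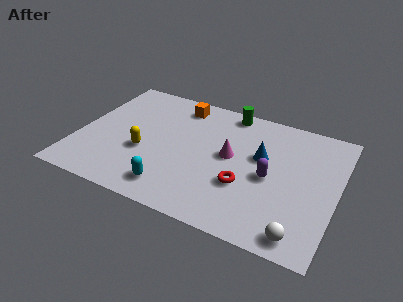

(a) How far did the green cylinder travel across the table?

2.9

The green cylinder moved from about (3.6, 6.0) to (6.3, 7.0), a distance of √(2.7² + 1.0²) ≈ 2.9.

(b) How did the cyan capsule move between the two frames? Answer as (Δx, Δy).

(1.5, -0.1)

From the two frames, the cyan capsule sits at roughly (3.0, 1.4) before and (4.5, 1.3) after.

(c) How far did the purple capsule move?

2.7

The purple capsule moved from about (9.0, 6.3) to (8.5, 3.6), a distance of √(0.5² + 2.7²) ≈ 2.7.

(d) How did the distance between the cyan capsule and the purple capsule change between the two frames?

-3.1

They were about 7.7 units apart before and 4.6 after — 3.1 units closer together.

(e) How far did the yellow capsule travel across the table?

1.4

From (4.3, 3.6) to (3.0, 3.0), the yellow capsule covered √(1.3² + 0.6²) ≈ 1.4 units.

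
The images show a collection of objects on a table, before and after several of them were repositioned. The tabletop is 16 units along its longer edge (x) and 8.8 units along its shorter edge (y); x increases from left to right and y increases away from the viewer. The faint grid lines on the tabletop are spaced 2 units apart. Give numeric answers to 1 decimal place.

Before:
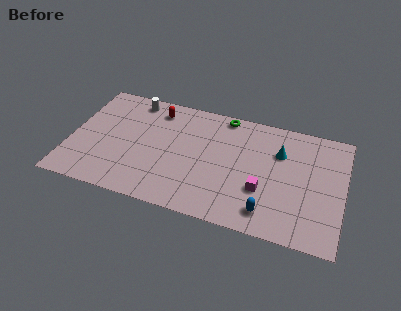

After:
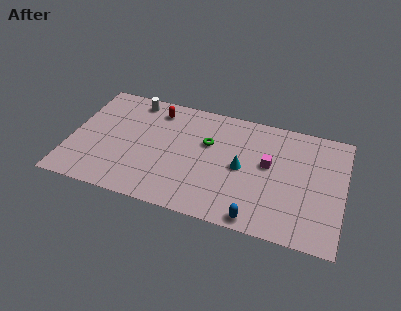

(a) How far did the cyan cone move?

2.8

From (12.2, 6.1) to (10.1, 4.3), the cyan cone covered √(2.1² + 1.8²) ≈ 2.8 units.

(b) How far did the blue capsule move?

0.9

The blue capsule moved from about (11.8, 1.5) to (11.2, 0.8), a distance of √(0.6² + 0.7²) ≈ 0.9.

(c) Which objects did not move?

the white cylinder and the red capsule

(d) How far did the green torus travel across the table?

2.5

The green torus moved from about (8.8, 8.0) to (8.0, 5.6), a distance of √(0.8² + 2.4²) ≈ 2.5.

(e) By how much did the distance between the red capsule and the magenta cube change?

-0.7

The distance was about 7.9 in the first image and 7.2 in the second, so they moved 0.7 units closer together.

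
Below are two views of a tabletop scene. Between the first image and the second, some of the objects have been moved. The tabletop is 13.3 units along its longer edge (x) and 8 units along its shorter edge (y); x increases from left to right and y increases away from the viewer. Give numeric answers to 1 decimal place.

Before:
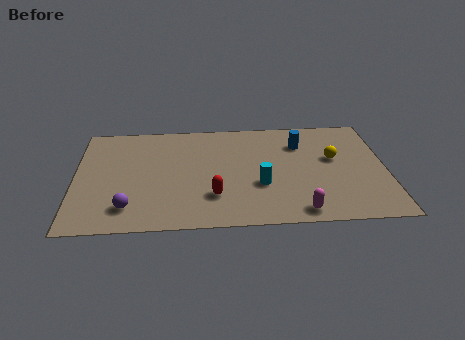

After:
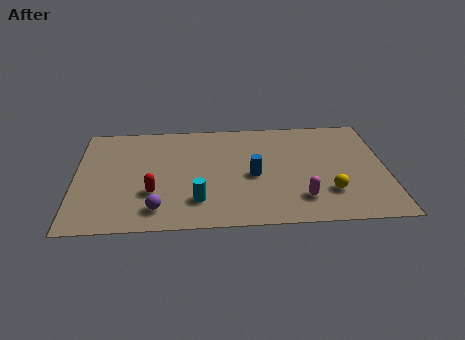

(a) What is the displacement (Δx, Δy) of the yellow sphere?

(-0.3, -2.5)

The yellow sphere started near (11.1, 4.7) and ended near (10.8, 2.2).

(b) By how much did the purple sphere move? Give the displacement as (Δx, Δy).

(1.2, -0.2)

The purple sphere was at about (2.3, 1.6) and moved to about (3.5, 1.4).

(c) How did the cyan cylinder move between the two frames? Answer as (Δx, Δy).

(-2.7, -1.0)

The cyan cylinder started near (7.9, 2.9) and ended near (5.2, 1.9).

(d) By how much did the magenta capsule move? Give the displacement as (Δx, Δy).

(0.1, 0.9)

The magenta capsule started near (9.5, 0.9) and ended near (9.6, 1.8).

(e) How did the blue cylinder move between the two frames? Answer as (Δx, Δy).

(-2.1, -2.3)

The blue cylinder was at about (9.7, 5.9) and moved to about (7.6, 3.6).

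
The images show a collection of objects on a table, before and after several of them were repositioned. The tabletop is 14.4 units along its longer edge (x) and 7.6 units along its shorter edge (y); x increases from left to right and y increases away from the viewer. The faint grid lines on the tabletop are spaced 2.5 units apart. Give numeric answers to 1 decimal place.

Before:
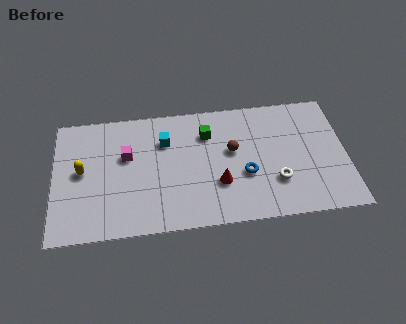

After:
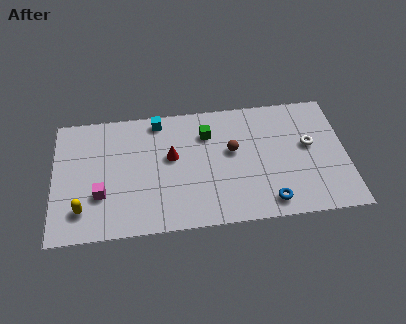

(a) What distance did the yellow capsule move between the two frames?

2.3

From (1.4, 4.0) to (1.4, 1.7), the yellow capsule covered √(0.0² + 2.3²) ≈ 2.3 units.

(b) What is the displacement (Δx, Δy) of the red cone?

(-2.3, 1.9)

From the two frames, the red cone sits at roughly (8.1, 2.5) before and (5.8, 4.4) after.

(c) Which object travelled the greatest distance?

the red cone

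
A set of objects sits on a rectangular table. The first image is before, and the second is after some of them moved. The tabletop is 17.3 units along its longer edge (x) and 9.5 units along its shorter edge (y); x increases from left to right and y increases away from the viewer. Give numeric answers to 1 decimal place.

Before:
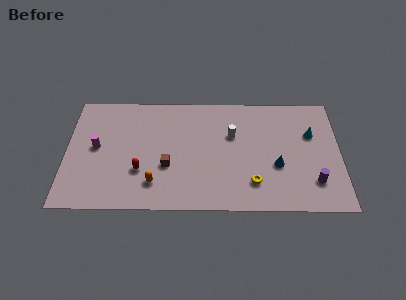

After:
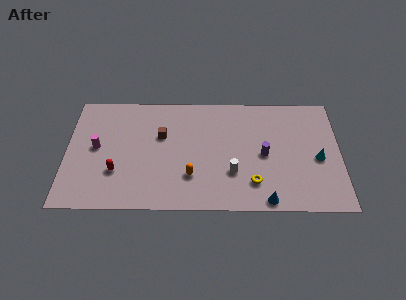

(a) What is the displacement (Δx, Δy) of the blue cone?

(-0.7, -2.8)

The blue cone started near (13.3, 3.6) and ended near (12.6, 0.8).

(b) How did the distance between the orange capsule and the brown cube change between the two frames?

+2.2

The distance was about 1.6 in the first image and 3.8 in the second, so they moved 2.2 units further apart.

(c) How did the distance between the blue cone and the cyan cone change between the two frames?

+1.3

They were about 3.4 units apart before and 4.7 after — 1.3 units further apart.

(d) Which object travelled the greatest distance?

the purple cylinder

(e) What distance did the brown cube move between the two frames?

2.5

The brown cube moved from about (6.4, 3.5) to (6.0, 6.0), a distance of √(0.4² + 2.5²) ≈ 2.5.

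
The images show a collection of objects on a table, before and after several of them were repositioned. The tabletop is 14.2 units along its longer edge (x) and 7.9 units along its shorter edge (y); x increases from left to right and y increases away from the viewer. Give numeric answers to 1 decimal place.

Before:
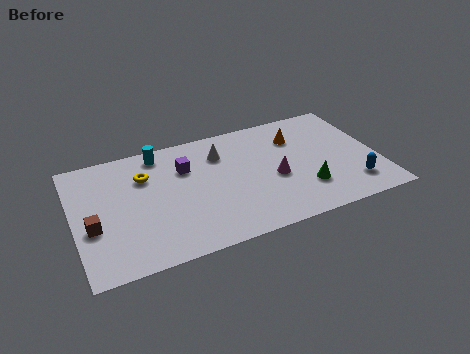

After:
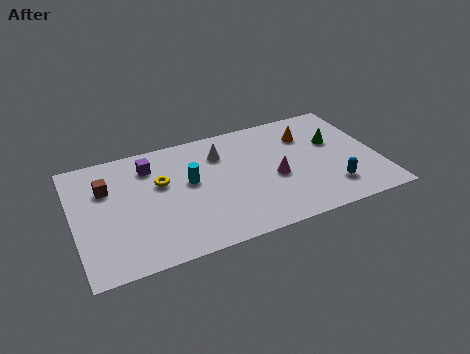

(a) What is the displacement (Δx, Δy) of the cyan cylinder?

(1.2, -2.4)

From the two frames, the cyan cylinder sits at roughly (4.2, 6.9) before and (5.4, 4.5) after.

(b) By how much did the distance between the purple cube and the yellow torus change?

-0.5

They were about 1.9 units apart before and 1.4 after — 0.5 units closer together.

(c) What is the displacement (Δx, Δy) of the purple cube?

(-1.6, 0.7)

From the two frames, the purple cube sits at roughly (5.3, 5.5) before and (3.7, 6.2) after.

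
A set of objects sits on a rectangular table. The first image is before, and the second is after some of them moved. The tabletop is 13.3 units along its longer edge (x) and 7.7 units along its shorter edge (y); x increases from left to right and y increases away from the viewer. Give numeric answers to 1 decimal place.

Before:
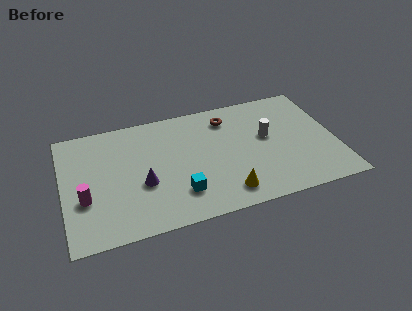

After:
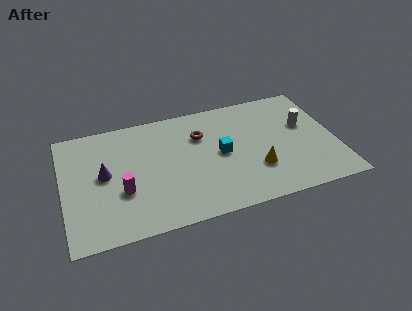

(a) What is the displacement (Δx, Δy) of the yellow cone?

(1.6, 1.1)

The yellow cone started near (7.7, 1.3) and ended near (9.3, 2.4).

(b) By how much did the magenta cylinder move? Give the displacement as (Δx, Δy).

(1.8, 0.0)

The magenta cylinder started near (1.0, 2.8) and ended near (2.8, 2.8).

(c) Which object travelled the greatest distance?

the cyan cube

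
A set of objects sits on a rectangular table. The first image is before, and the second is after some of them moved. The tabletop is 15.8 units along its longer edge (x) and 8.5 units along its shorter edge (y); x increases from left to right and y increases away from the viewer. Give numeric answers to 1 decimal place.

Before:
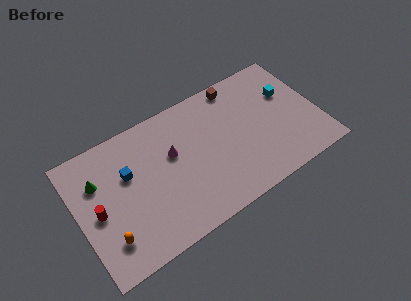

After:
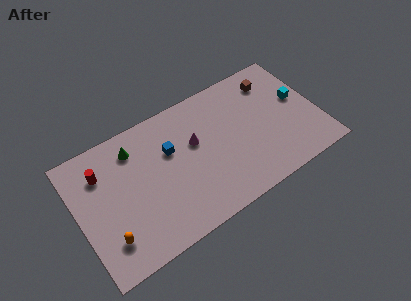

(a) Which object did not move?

the orange capsule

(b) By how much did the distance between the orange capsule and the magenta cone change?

+1.3

They were about 5.7 units apart before and 7.0 after — 1.3 units further apart.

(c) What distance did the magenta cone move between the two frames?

1.5

The magenta cone was near (6.3, 5.2) before and (7.8, 5.2) after, so it travelled √(1.5² + 0.0²) ≈ 1.5 units.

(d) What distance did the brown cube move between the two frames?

2.4

From (11.0, 7.6) to (13.3, 6.8), the brown cube covered √(2.3² + 0.8²) ≈ 2.4 units.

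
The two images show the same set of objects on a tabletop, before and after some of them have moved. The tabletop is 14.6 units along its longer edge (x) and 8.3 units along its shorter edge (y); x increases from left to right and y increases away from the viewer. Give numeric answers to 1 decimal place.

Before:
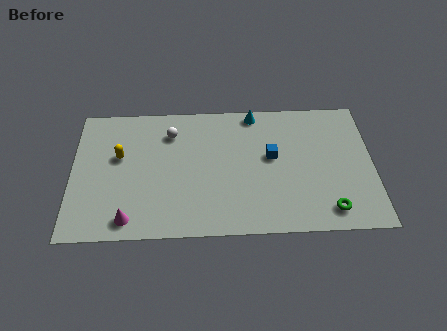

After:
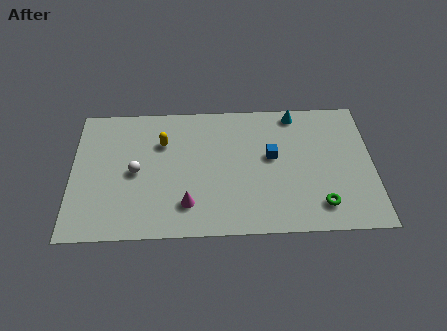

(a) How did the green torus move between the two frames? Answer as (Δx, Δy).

(-0.4, 0.3)

From the two frames, the green torus sits at roughly (12.4, 1.3) before and (12.0, 1.6) after.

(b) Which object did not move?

the blue cube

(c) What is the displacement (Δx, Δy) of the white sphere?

(-1.7, -2.4)

The white sphere started near (4.8, 6.4) and ended near (3.1, 4.0).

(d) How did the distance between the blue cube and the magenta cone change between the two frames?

-2.8

The distance was about 7.8 in the first image and 5.0 in the second, so they moved 2.8 units closer together.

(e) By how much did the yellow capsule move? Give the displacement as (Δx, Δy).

(2.1, 0.8)

From the two frames, the yellow capsule sits at roughly (2.3, 5.0) before and (4.4, 5.8) after.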